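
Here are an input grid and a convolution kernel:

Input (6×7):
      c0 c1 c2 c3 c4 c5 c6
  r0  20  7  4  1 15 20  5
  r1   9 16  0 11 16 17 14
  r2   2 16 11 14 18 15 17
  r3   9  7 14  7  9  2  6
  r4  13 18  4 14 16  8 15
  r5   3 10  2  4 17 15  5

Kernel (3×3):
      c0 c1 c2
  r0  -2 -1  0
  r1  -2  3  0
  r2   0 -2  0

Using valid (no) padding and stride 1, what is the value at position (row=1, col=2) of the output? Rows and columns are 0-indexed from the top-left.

-5

The receptive field on the input at this output position is [0 11 16 / 11 14 18 / 14 7 9]. Elementwise product with the kernel and sum: 0·-2 + 11·-1 + 11·-2 + 14·3 + 7·-2.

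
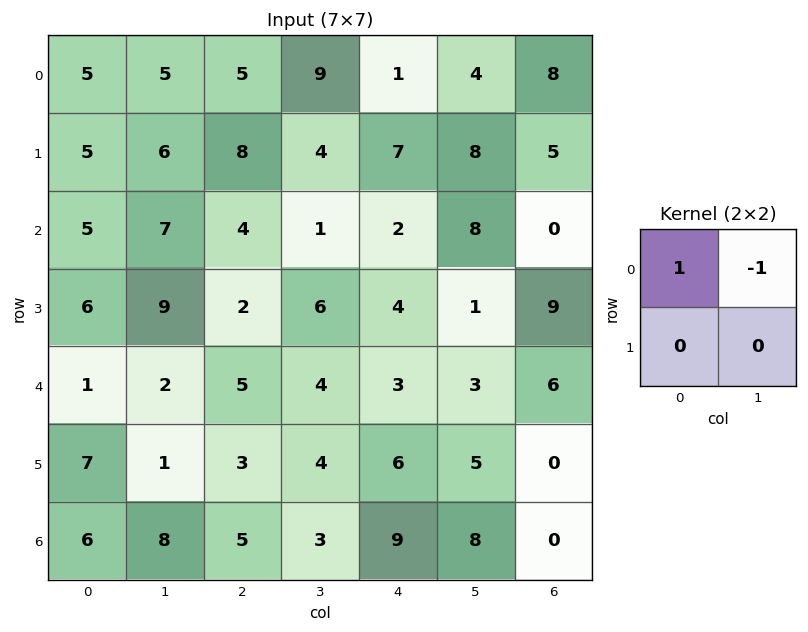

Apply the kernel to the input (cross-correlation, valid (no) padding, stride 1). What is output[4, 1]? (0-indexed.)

The receptive field on the input at this output position is [2 5 / 1 3]. Elementwise product with the kernel and sum: 2·1 + 5·-1.

-3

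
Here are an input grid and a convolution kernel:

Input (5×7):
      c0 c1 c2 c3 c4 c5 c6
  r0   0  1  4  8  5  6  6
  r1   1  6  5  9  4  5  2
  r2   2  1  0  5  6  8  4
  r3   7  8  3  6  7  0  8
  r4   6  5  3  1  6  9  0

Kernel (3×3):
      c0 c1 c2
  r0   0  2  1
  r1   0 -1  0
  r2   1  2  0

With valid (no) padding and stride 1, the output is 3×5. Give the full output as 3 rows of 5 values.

4 12 22 29 35
39 33 32 27 11
10 13 15 26 44

Output[0,0]: The receptive field on the input at this output position is [0 1 4 / 1 6 5 / 2 1 0]. Elementwise product with the kernel and sum: 1·2 + 4·1 + 6·-1 + 2·1 + 1·2.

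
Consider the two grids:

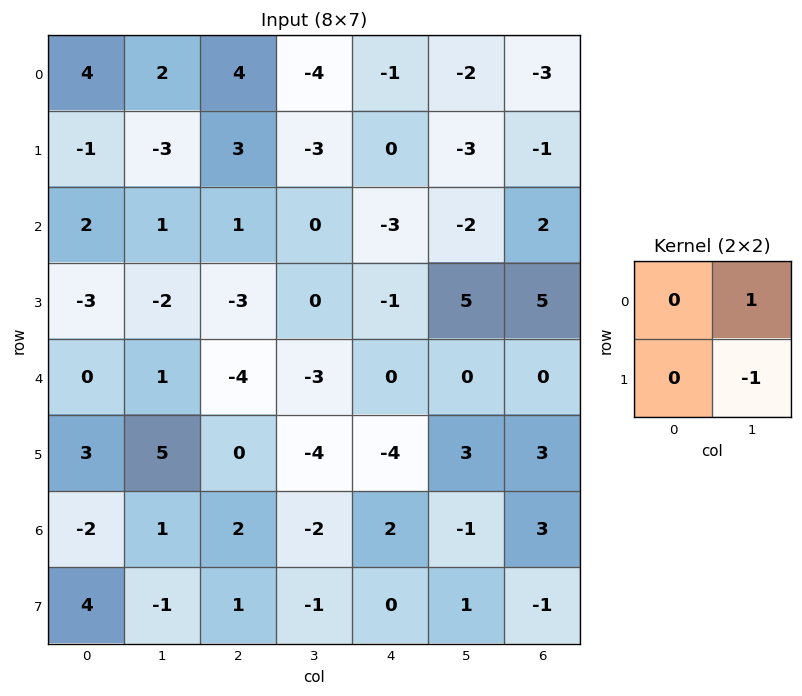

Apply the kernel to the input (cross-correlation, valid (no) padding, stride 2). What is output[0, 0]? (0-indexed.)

5

The receptive field on the input at this output position is [4 2 / -1 -3]. Elementwise product with the kernel and sum: 2·1 + -3·-1.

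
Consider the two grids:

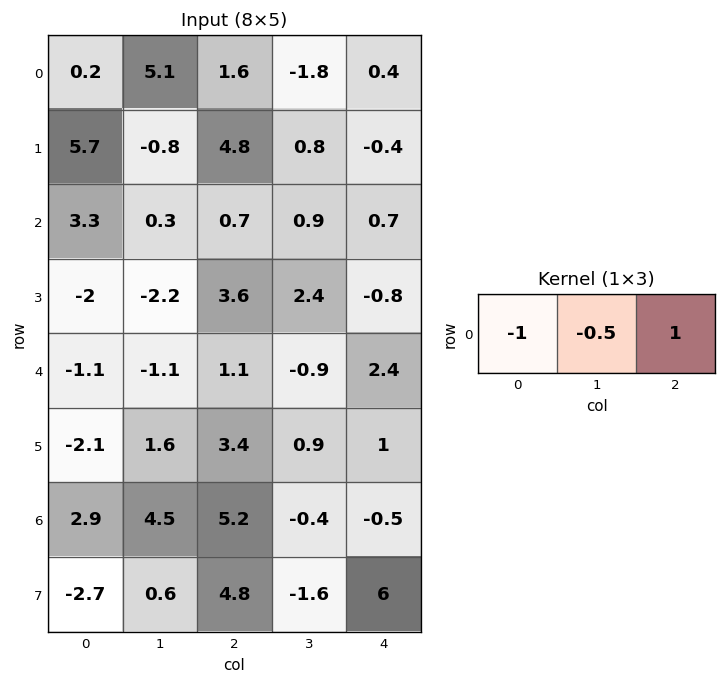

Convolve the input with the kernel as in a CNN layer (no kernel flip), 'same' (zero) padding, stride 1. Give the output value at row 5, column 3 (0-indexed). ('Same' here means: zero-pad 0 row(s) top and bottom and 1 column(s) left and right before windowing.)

The receptive field on the zero-padded input at this output position is [3.4 0.9 1]. Elementwise product with the kernel and sum: 3.4·-1 + 0.9·-0.5 + 1·1.

-2.85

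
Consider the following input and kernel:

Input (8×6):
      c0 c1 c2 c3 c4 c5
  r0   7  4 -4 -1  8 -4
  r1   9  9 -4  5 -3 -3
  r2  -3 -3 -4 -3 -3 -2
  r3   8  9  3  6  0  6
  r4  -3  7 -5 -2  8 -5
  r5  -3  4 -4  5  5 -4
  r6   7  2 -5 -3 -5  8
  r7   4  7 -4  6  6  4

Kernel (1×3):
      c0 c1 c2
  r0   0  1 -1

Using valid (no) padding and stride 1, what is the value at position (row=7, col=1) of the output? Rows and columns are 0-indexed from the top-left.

-10

The receptive field on the input at this output position is [7 -4 6]. Elementwise product with the kernel and sum: -4·1 + 6·-1.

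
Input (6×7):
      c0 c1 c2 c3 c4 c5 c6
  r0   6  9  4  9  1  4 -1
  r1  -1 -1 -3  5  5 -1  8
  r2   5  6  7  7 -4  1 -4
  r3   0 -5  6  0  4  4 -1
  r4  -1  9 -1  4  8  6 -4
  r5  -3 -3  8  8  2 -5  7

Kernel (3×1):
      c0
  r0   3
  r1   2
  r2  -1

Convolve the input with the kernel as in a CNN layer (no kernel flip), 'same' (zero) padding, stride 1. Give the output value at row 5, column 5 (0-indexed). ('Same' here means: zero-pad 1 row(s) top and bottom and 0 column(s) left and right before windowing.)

The receptive field on the zero-padded input at this output position is [6 / -5 / 0]. Elementwise product with the kernel and sum: 6·3 + -5·2 + 0·-1.

8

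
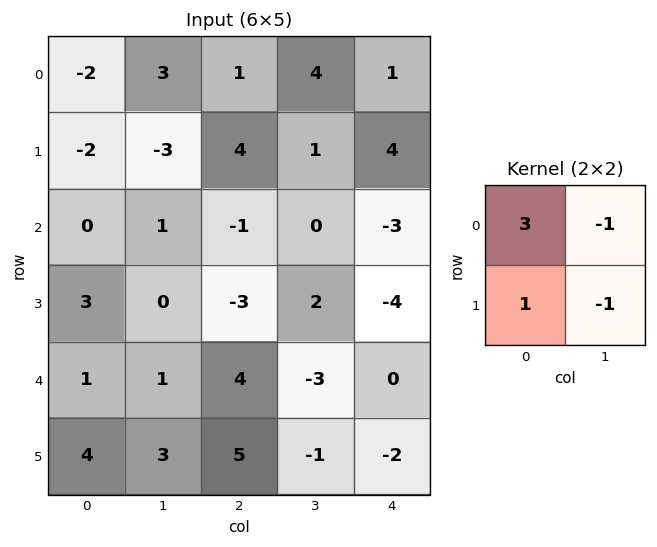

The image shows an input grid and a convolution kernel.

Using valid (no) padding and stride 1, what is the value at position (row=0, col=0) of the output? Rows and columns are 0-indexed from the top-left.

-8

The receptive field on the input at this output position is [-2 3 / -2 -3]. Elementwise product with the kernel and sum: -2·3 + 3·-1 + -2·1 + -3·-1.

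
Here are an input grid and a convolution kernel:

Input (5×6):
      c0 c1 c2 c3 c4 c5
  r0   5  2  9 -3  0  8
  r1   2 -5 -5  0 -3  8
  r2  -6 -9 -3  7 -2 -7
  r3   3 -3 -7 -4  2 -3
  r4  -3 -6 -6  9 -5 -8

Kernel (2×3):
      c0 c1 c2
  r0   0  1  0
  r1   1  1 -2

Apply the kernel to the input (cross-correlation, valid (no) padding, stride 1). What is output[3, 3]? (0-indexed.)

The receptive field on the input at this output position is [-4 2 -3 / 9 -5 -8]. Elementwise product with the kernel and sum: 2·1 + 9·1 + -5·1 + -8·-2.

22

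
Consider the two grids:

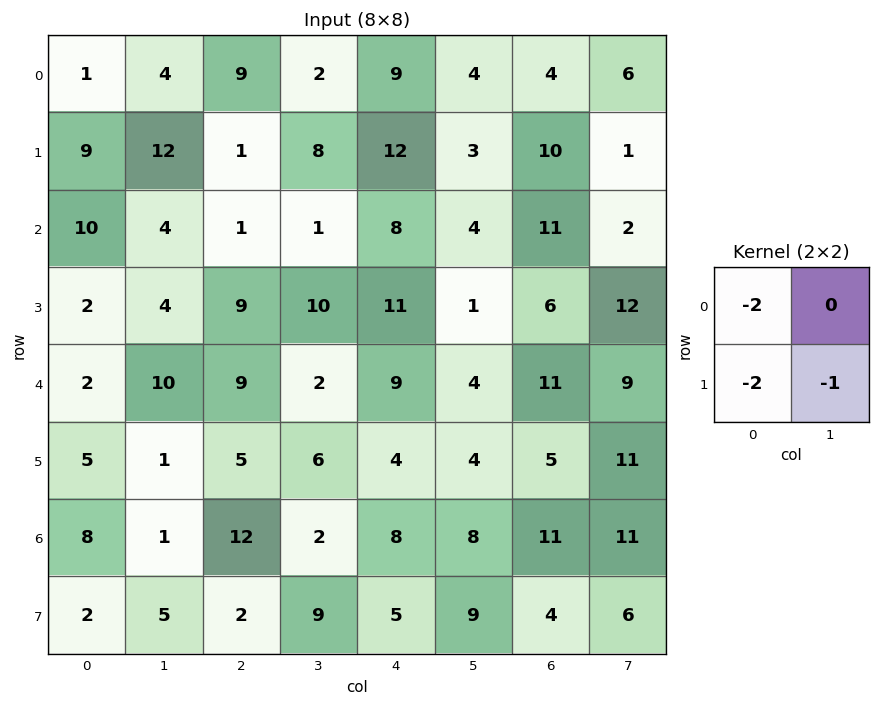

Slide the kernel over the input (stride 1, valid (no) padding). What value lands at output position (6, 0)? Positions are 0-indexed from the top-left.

The receptive field on the input at this output position is [8 1 / 2 5]. Elementwise product with the kernel and sum: 8·-2 + 2·-2 + 5·-1.

-25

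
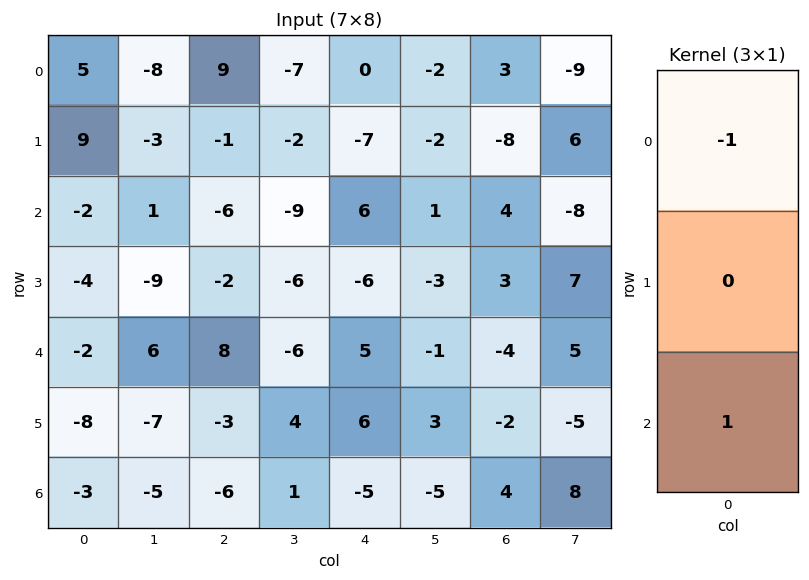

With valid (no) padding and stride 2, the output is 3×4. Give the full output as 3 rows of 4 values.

-7 -15 6 1
0 14 -1 -8
-1 -14 -10 8

Output[0,0]: The receptive field on the input at this output position is [5 / 9 / -2]. Elementwise product with the kernel and sum: 5·-1 + -2·1.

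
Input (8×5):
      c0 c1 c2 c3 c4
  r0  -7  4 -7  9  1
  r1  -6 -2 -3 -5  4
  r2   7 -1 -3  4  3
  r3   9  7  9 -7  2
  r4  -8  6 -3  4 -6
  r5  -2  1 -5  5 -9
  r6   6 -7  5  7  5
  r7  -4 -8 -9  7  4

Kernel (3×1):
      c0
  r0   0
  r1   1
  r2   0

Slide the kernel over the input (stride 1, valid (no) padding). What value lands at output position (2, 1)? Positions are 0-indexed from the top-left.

7

The receptive field on the input at this output position is [-1 / 7 / 6]. Elementwise product with the kernel and sum: 7·1.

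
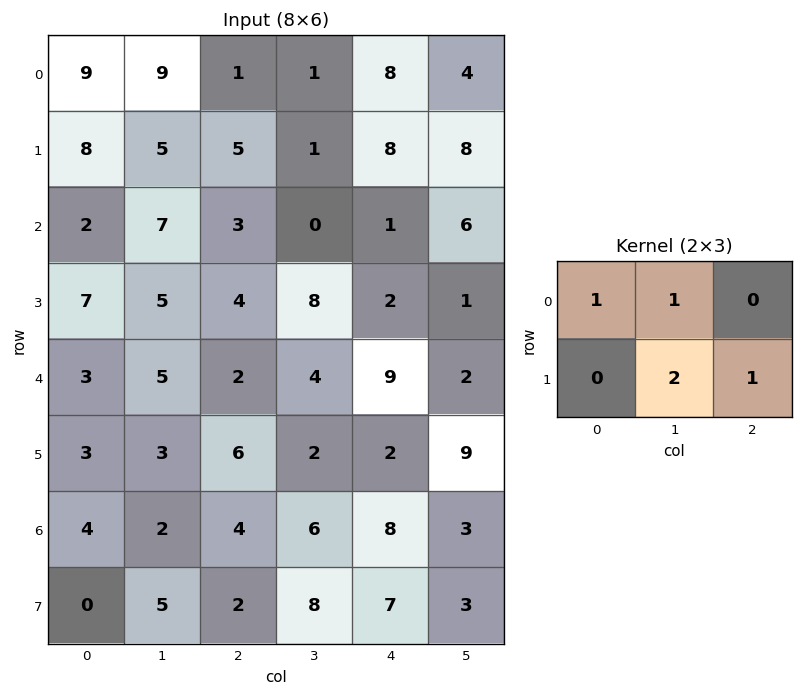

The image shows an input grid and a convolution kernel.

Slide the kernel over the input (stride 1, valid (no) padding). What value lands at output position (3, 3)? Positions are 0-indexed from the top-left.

The receptive field on the input at this output position is [8 2 1 / 4 9 2]. Elementwise product with the kernel and sum: 8·1 + 2·1 + 9·2 + 2·1.

30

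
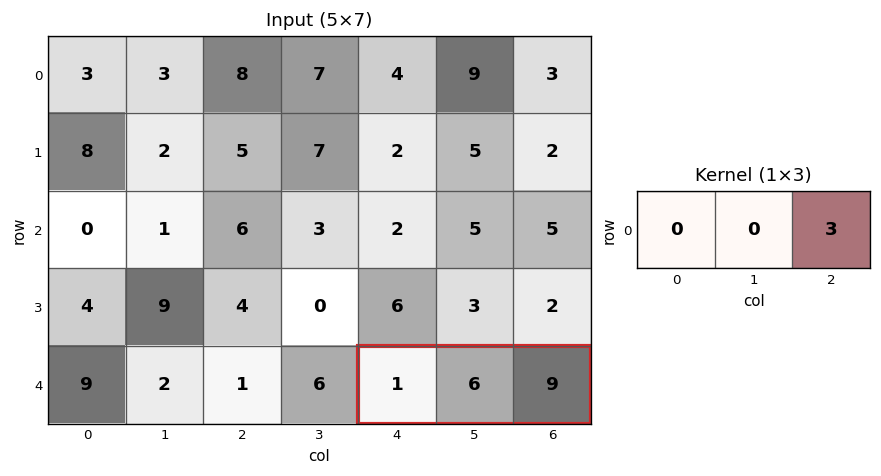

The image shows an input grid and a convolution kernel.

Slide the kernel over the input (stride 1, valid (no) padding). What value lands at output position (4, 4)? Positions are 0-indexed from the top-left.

The receptive field on the input at this output position is [1 6 9]. Elementwise product with the kernel and sum: 9·3.

27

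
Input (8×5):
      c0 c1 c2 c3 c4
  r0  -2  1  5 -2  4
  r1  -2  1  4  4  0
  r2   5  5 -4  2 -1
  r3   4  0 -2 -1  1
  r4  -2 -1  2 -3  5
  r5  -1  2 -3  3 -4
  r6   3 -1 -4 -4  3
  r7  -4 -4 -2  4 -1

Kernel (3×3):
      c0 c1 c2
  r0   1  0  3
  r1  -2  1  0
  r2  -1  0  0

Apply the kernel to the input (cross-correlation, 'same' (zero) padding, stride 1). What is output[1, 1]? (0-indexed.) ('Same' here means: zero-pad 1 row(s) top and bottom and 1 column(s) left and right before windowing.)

The receptive field on the zero-padded input at this output position is [-2 1 5 / -2 1 4 / 5 5 -4]. Elementwise product with the kernel and sum: -2·1 + 5·3 + -2·-2 + 1·1 + 5·-1.

13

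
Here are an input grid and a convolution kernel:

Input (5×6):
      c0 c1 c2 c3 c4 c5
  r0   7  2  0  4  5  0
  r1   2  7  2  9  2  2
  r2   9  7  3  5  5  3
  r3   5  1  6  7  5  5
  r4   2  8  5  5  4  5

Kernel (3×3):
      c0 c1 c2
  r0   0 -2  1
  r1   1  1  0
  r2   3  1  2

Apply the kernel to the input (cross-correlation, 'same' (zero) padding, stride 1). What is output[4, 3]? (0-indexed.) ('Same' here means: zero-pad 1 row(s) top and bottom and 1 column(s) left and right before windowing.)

The receptive field on the zero-padded input at this output position is [6 7 5 / 5 5 4 / 0 0 0]. Elementwise product with the kernel and sum: 7·-2 + 5·1 + 5·1 + 5·1 + 0·3 + 0·1 + 0·2.

1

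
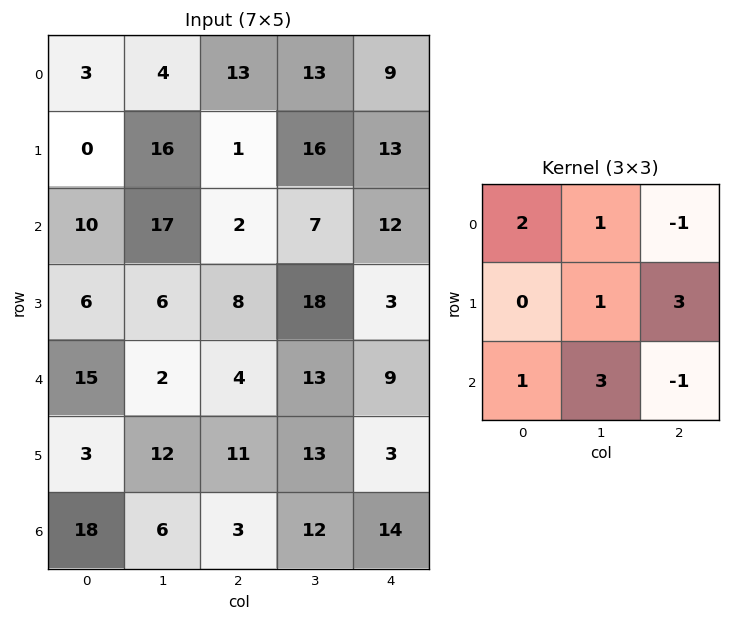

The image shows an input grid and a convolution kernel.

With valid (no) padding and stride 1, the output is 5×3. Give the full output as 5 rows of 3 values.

Output[0,0]: The receptive field on the input at this output position is [3 4 13 / 0 16 1 / 10 17 2]. Elementwise product with the kernel and sum: 3·2 + 4·1 + 13·-1 + 16·1 + 1·3 + 10·1 + 17·3 + 2·-1.
Output[0,1]: The receptive field on the input at this output position is [4 13 13 / 16 1 16 / 17 2 7]. Elementwise product with the kernel and sum: 4·2 + 13·1 + 13·-1 + 1·1 + 16·3 + 17·1 + 2·3 + 7·-1.

75 73 96
54 52 107
82 92 60
52 77 118
106 48 59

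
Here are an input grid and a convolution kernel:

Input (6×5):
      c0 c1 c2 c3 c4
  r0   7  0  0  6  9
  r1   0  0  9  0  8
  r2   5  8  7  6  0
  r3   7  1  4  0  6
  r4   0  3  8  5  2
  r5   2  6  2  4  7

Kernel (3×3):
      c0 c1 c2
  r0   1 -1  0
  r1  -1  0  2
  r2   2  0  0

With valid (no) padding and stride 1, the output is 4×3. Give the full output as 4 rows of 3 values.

35 16 15
23 -3 10
-2 6 25
26 16 4

Output[0,0]: The receptive field on the input at this output position is [7 0 0 / 0 0 9 / 5 8 7]. Elementwise product with the kernel and sum: 7·1 + 0·-1 + 0·-1 + 9·2 + 5·2.
Output[0,1]: The receptive field on the input at this output position is [0 0 6 / 0 9 0 / 8 7 6]. Elementwise product with the kernel and sum: 0·1 + 0·-1 + 0·-1 + 0·2 + 8·2.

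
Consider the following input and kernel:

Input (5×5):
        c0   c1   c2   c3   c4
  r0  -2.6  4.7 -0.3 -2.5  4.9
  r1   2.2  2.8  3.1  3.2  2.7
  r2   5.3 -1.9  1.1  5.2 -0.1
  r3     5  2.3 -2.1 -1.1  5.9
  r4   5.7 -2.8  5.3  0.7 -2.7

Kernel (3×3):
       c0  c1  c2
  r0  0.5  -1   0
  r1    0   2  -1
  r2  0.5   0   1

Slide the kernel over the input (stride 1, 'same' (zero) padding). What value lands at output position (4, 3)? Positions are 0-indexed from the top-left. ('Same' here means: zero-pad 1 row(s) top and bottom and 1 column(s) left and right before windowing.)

4.15

The receptive field on the zero-padded input at this output position is [-2.1 -1.1 5.9 / 5.3 0.7 -2.7 / 0 0 0]. Elementwise product with the kernel and sum: -2.1·0.5 + -1.1·-1 + 0.7·2 + -2.7·-1 + 0·0.5 + 0·1.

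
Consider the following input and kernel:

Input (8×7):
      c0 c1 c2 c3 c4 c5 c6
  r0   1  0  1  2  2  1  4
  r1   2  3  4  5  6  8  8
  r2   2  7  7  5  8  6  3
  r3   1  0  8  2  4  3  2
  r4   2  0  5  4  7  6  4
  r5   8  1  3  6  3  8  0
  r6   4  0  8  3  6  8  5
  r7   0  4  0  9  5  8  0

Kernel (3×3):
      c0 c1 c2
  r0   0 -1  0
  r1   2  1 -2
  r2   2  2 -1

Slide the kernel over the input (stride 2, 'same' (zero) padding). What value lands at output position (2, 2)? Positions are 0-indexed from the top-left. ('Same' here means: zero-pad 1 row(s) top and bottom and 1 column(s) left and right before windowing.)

9

The receptive field on the zero-padded input at this output position is [2 4 3 / 4 7 6 / 6 3 8]. Elementwise product with the kernel and sum: 4·-1 + 4·2 + 7·1 + 6·-2 + 6·2 + 3·2 + 8·-1.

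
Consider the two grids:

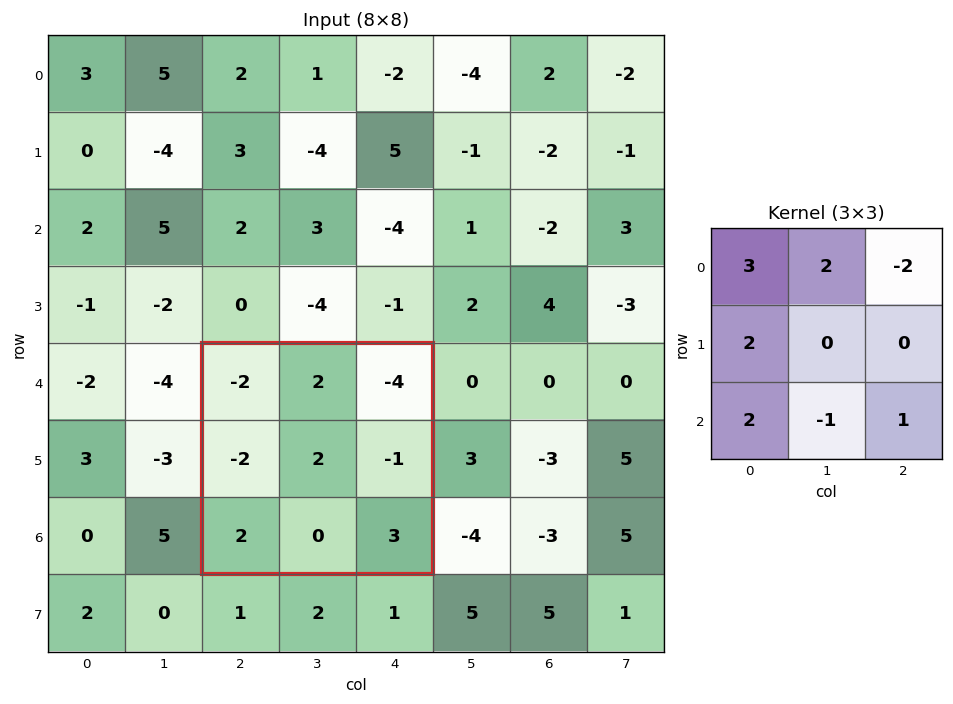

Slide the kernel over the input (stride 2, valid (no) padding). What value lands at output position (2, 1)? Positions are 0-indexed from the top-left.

9

The receptive field on the input at this output position is [-2 2 -4 / -2 2 -1 / 2 0 3]. Elementwise product with the kernel and sum: -2·3 + 2·2 + -4·-2 + -2·2 + 2·2 + 0·-1 + 3·1.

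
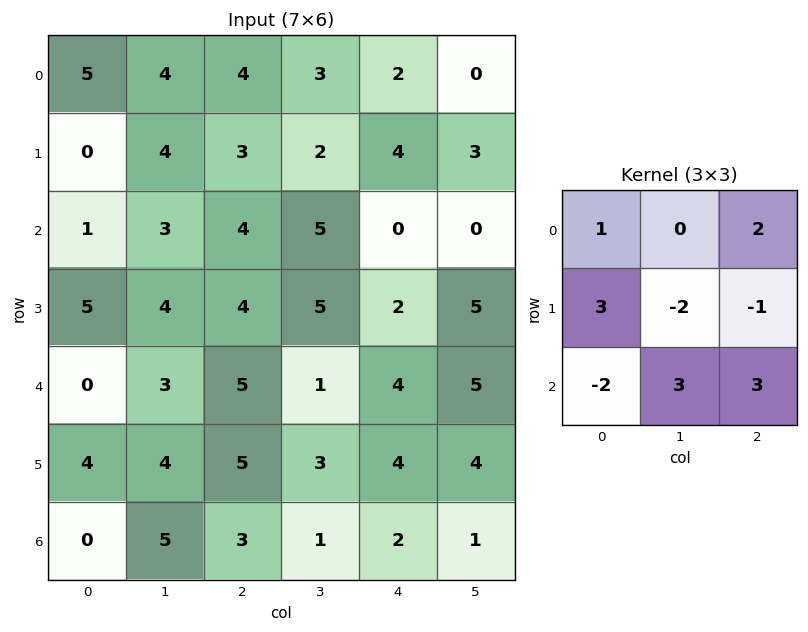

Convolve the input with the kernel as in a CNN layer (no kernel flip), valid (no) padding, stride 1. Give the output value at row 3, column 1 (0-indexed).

28

The receptive field on the input at this output position is [4 4 5 / 3 5 1 / 4 5 3]. Elementwise product with the kernel and sum: 4·1 + 5·2 + 3·3 + 5·-2 + 1·-1 + 4·-2 + 5·3 + 3·3.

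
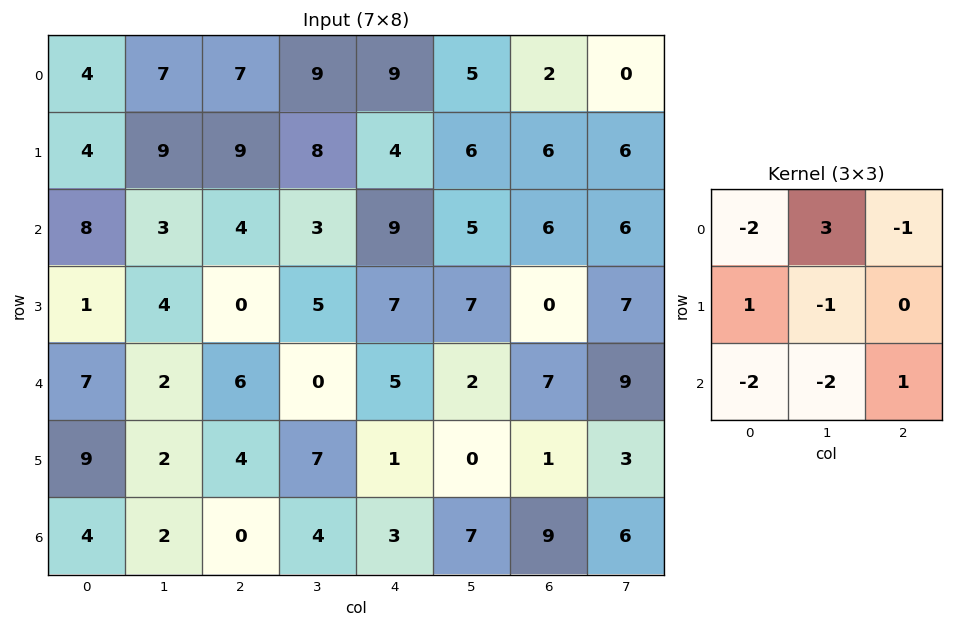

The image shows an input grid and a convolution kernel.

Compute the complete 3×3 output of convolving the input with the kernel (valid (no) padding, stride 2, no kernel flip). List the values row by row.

-17 0 -29
-26 -20 -16
-19 -25 -21

Output[0,0]: The receptive field on the input at this output position is [4 7 7 / 4 9 9 / 8 3 4]. Elementwise product with the kernel and sum: 4·-2 + 7·3 + 7·-1 + 4·1 + 9·-1 + 8·-2 + 3·-2 + 4·1.
Output[0,1]: The receptive field on the input at this output position is [7 9 9 / 9 8 4 / 4 3 9]. Elementwise product with the kernel and sum: 7·-2 + 9·3 + 9·-1 + 9·1 + 8·-1 + 4·-2 + 3·-2 + 9·1.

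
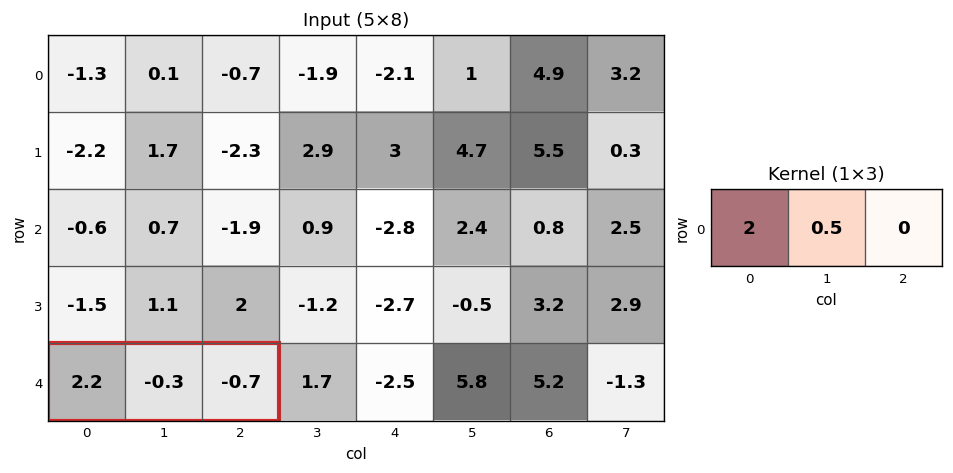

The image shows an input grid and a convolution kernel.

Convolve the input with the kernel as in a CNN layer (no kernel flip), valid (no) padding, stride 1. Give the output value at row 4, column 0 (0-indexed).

The receptive field on the input at this output position is [2.2 -0.3 -0.7]. Elementwise product with the kernel and sum: 2.2·2 + -0.3·0.5.

4.25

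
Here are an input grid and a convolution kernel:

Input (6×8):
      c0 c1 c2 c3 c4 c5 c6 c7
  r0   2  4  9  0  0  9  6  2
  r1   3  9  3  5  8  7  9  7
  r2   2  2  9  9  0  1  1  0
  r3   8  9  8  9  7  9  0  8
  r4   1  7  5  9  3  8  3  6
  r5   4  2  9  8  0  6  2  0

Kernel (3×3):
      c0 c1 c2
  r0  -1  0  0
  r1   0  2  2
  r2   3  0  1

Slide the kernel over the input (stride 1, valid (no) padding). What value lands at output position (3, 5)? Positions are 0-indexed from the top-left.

The receptive field on the input at this output position is [9 0 8 / 8 3 6 / 6 2 0]. Elementwise product with the kernel and sum: 9·-1 + 3·2 + 6·2 + 6·3 + 0·1.

27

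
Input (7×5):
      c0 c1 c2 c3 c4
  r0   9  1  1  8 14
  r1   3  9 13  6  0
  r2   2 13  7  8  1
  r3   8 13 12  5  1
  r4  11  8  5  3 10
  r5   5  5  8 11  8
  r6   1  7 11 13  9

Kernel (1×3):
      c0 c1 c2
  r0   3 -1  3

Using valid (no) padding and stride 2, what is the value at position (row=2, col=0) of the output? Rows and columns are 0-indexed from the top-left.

40

The receptive field on the input at this output position is [11 8 5]. Elementwise product with the kernel and sum: 11·3 + 8·-1 + 5·3.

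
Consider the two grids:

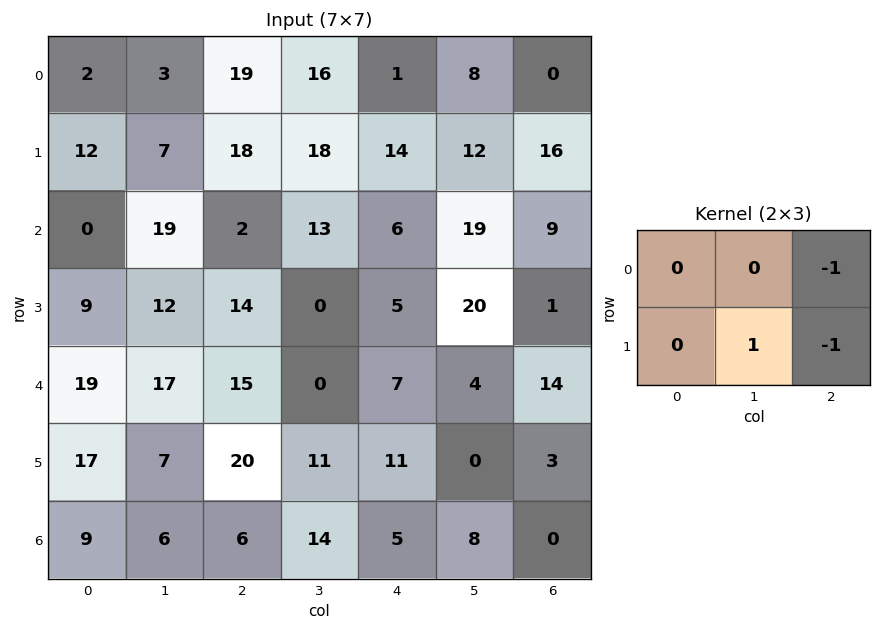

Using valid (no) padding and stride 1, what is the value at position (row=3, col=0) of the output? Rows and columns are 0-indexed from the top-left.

-12

The receptive field on the input at this output position is [9 12 14 / 19 17 15]. Elementwise product with the kernel and sum: 14·-1 + 17·1 + 15·-1.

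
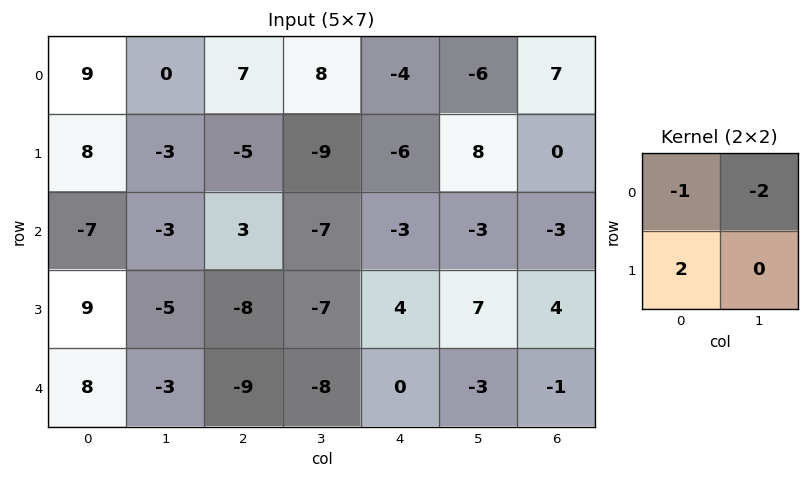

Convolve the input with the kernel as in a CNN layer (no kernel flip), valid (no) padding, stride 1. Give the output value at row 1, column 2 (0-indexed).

The receptive field on the input at this output position is [-5 -9 / 3 -7]. Elementwise product with the kernel and sum: -5·-1 + -9·-2 + 3·2.

29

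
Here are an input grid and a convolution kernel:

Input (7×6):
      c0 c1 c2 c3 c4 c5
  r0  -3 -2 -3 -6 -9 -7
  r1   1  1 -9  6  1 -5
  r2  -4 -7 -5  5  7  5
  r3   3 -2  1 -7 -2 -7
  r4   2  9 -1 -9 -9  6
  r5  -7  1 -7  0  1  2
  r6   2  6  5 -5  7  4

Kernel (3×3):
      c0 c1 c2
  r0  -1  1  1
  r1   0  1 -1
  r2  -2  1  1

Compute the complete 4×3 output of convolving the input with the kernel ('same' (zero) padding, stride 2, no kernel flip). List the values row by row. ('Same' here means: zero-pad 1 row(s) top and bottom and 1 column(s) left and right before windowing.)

1 -2 -18
6 -16 -3
-12 -5 -14
-10 2 6

Output[0,0]: The receptive field on the zero-padded input at this output position is [0 0 0 / 0 -3 -2 / 0 1 1]. Elementwise product with the kernel and sum: 0·-1 + 0·1 + 0·1 + -3·1 + -2·-1 + 0·-2 + 1·1 + 1·1.
Output[0,1]: The receptive field on the zero-padded input at this output position is [0 0 0 / -2 -3 -6 / 1 -9 6]. Elementwise product with the kernel and sum: 0·-1 + 0·1 + 0·1 + -3·1 + -6·-1 + 1·-2 + -9·1 + 6·1.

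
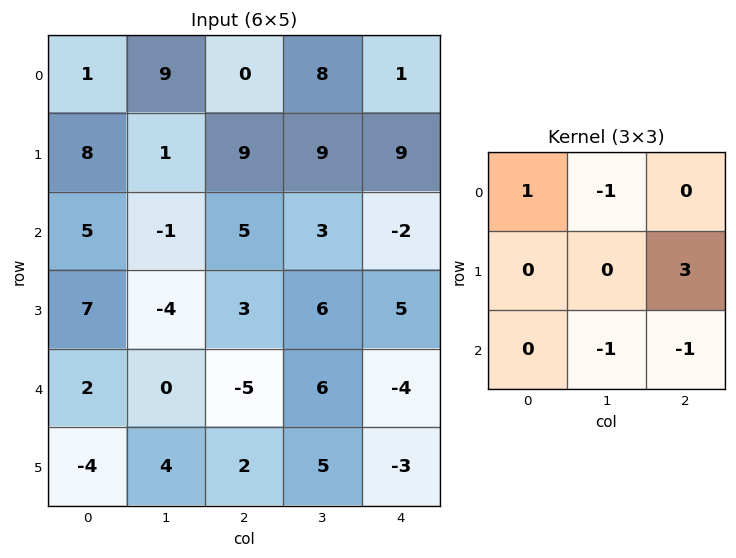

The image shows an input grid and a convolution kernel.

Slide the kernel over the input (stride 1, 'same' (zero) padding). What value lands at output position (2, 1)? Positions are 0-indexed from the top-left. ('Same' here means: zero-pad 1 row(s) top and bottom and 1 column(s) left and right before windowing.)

23

The receptive field on the zero-padded input at this output position is [8 1 9 / 5 -1 5 / 7 -4 3]. Elementwise product with the kernel and sum: 8·1 + 1·-1 + 5·3 + -4·-1 + 3·-1.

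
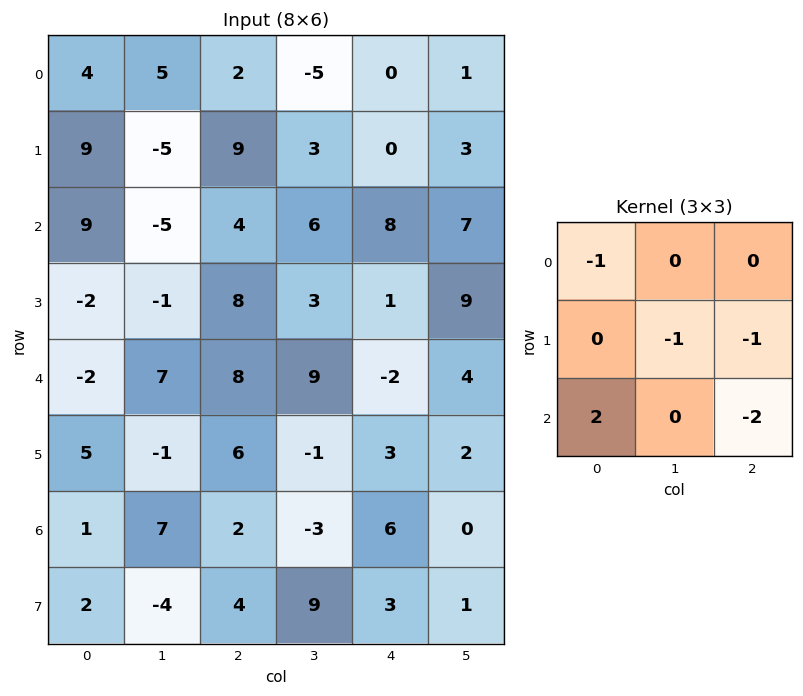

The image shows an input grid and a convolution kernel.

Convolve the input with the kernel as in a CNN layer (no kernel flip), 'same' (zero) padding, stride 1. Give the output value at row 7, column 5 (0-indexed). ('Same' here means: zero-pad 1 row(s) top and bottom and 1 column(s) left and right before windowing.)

The receptive field on the zero-padded input at this output position is [6 0 0 / 3 1 0 / 0 0 0]. Elementwise product with the kernel and sum: 6·-1 + 1·-1 + 0·-1 + 0·2 + 0·-2.

-7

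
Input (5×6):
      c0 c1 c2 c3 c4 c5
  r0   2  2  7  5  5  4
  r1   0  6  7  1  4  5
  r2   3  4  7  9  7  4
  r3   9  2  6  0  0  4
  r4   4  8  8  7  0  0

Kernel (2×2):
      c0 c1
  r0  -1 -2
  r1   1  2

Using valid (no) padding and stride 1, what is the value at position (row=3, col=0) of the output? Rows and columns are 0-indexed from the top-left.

The receptive field on the input at this output position is [9 2 / 4 8]. Elementwise product with the kernel and sum: 9·-1 + 2·-2 + 4·1 + 8·2.

7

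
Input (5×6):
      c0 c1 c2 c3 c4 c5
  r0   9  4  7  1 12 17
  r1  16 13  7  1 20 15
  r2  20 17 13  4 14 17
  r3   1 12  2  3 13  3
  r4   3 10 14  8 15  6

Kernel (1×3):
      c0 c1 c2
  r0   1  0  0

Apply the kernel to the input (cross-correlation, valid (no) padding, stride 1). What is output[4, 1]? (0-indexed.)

The receptive field on the input at this output position is [10 14 8]. Elementwise product with the kernel and sum: 10·1.

10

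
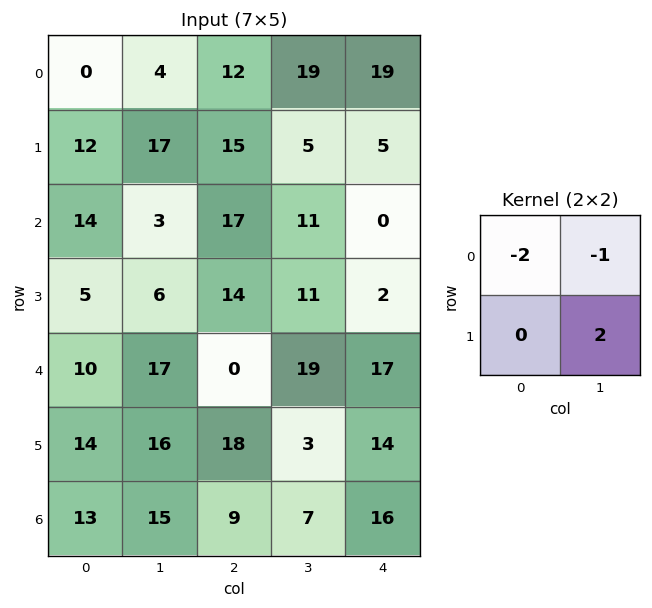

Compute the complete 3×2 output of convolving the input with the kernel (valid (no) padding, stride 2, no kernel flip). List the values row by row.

Output[0,0]: The receptive field on the input at this output position is [0 4 / 12 17]. Elementwise product with the kernel and sum: 0·-2 + 4·-1 + 17·2.
Output[0,1]: The receptive field on the input at this output position is [12 19 / 15 5]. Elementwise product with the kernel and sum: 12·-2 + 19·-1 + 5·2.

30 -33
-19 -23
-5 -13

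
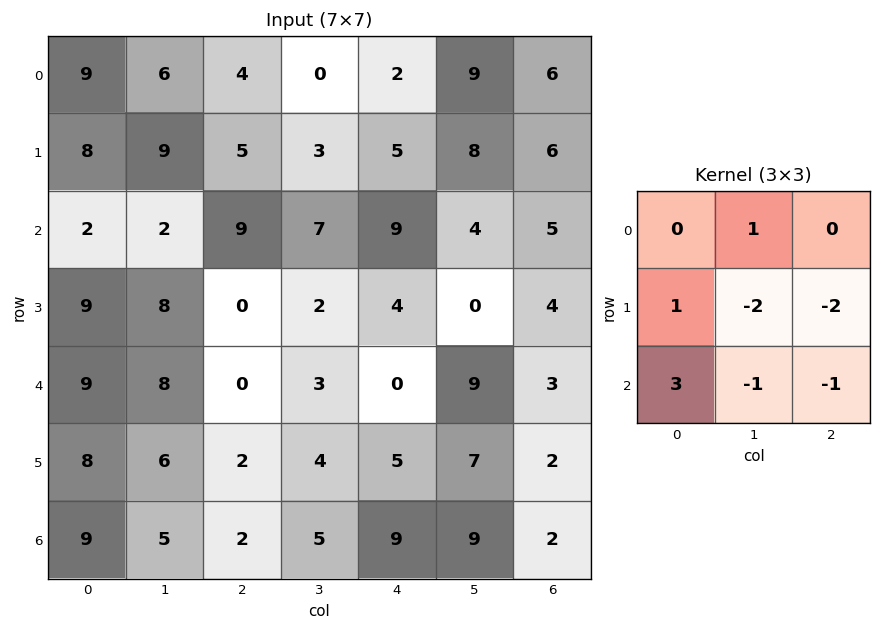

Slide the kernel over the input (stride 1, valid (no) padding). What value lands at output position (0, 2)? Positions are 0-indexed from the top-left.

The receptive field on the input at this output position is [4 0 2 / 5 3 5 / 9 7 9]. Elementwise product with the kernel and sum: 0·1 + 5·1 + 3·-2 + 5·-2 + 9·3 + 7·-1 + 9·-1.

0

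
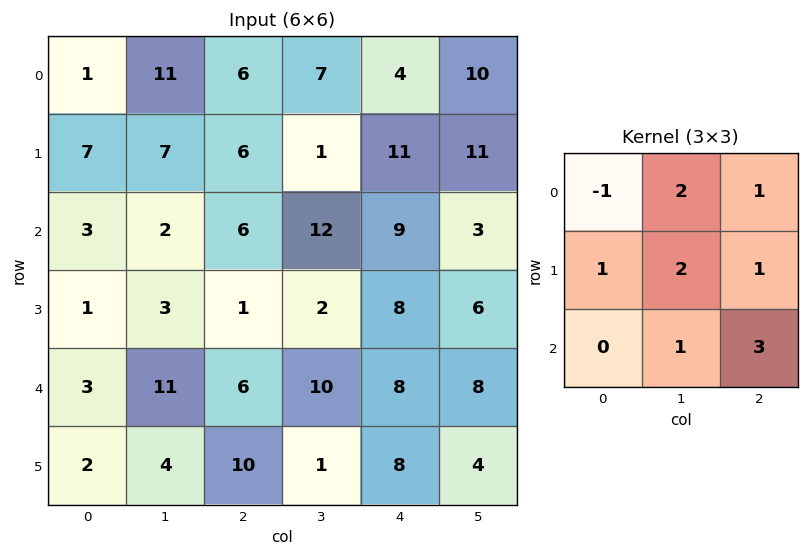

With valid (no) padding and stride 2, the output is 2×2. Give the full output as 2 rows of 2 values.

Output[0,0]: The receptive field on the input at this output position is [1 11 6 / 7 7 6 / 3 2 6]. Elementwise product with the kernel and sum: 1·-1 + 11·2 + 6·1 + 7·1 + 7·2 + 6·1 + 2·1 + 6·3.

74 70
44 74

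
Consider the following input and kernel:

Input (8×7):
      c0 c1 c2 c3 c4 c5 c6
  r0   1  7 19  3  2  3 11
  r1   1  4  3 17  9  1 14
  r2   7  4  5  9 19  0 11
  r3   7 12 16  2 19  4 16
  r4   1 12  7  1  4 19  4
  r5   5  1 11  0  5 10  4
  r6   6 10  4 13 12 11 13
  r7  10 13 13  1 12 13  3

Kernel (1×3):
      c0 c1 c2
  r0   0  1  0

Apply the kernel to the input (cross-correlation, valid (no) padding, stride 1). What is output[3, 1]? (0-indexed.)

16

The receptive field on the input at this output position is [12 16 2]. Elementwise product with the kernel and sum: 16·1.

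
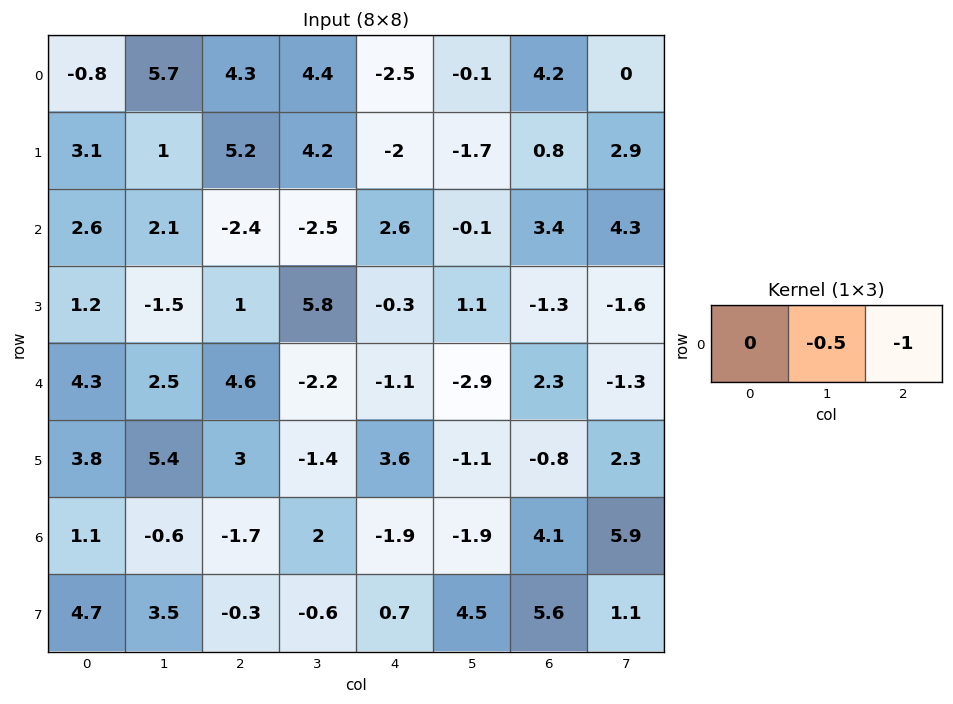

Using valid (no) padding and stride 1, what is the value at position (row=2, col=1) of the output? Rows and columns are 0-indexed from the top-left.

The receptive field on the input at this output position is [2.1 -2.4 -2.5]. Elementwise product with the kernel and sum: -2.4·-0.5 + -2.5·-1.

3.7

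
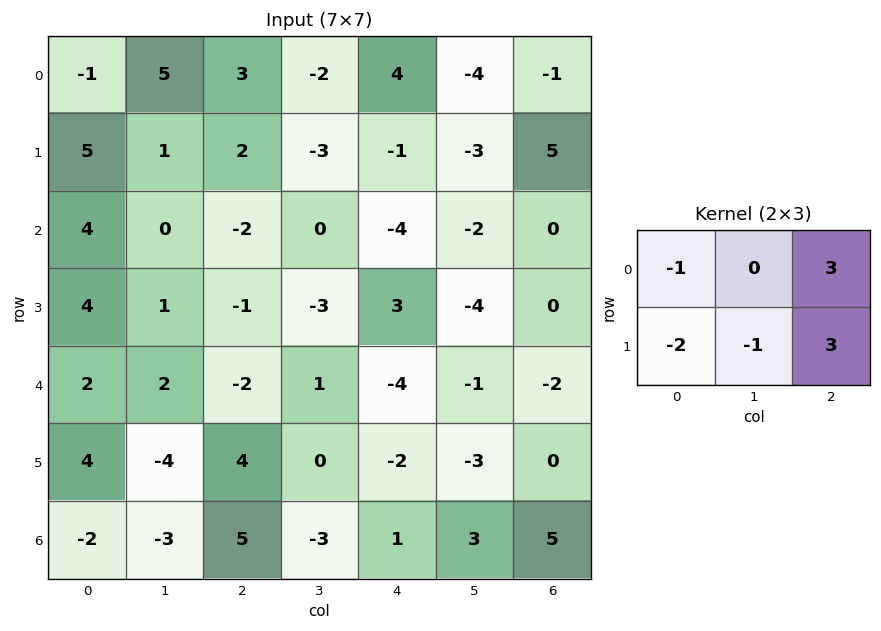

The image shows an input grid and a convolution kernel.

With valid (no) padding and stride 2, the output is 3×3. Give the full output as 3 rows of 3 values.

Output[0,0]: The receptive field on the input at this output position is [-1 5 3 / 5 1 2]. Elementwise product with the kernel and sum: -1·-1 + 3·3 + 5·-2 + 1·-1 + 2·3.
Output[0,1]: The receptive field on the input at this output position is [3 -2 4 / 2 -3 -1]. Elementwise product with the kernel and sum: 3·-1 + 4·3 + 2·-2 + -3·-1 + -1·3.

5 5 13
-22 4 2
0 -24 5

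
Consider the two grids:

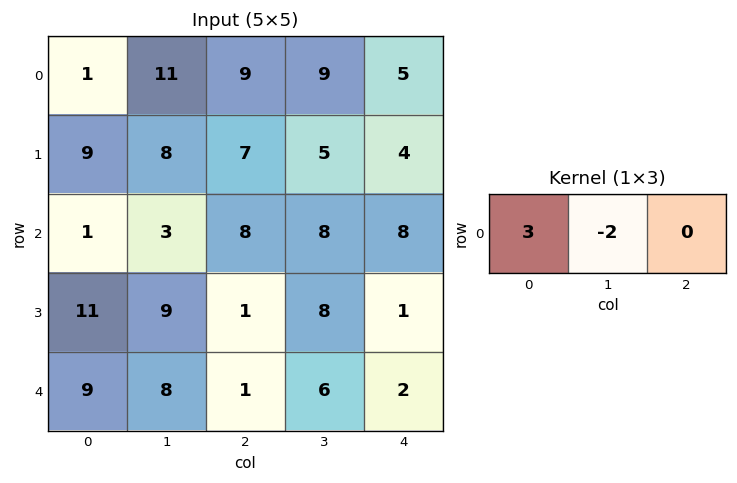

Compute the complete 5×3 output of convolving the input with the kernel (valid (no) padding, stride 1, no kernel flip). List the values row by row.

Output[0,0]: The receptive field on the input at this output position is [1 11 9]. Elementwise product with the kernel and sum: 1·3 + 11·-2.

-19 15 9
11 10 11
-3 -7 8
15 25 -13
11 22 -9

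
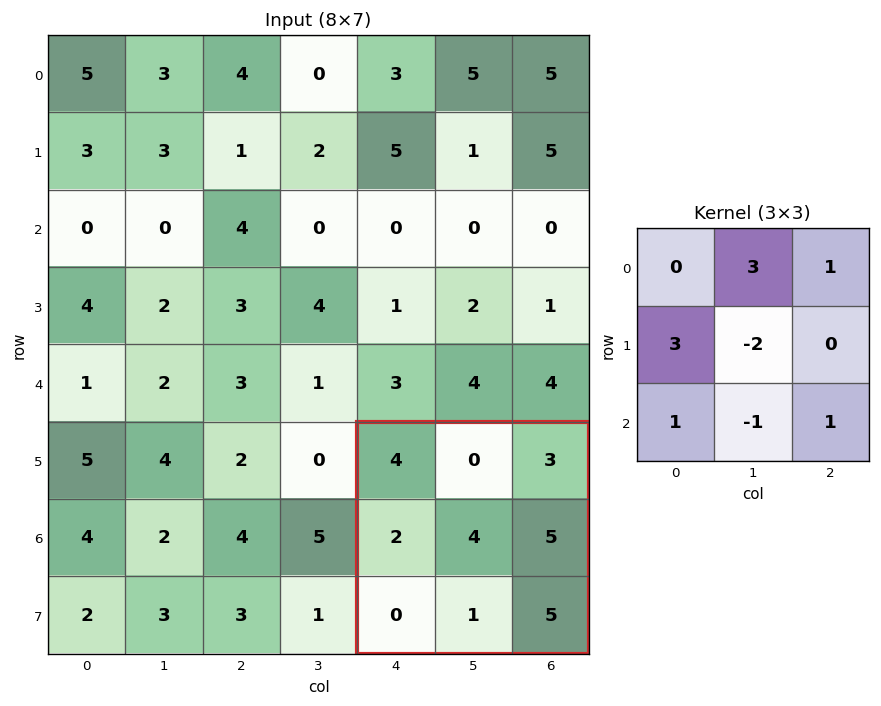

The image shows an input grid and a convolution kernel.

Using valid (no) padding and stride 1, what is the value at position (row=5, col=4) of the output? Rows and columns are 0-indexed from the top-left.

5

The receptive field on the input at this output position is [4 0 3 / 2 4 5 / 0 1 5]. Elementwise product with the kernel and sum: 0·3 + 3·1 + 2·3 + 4·-2 + 0·1 + 1·-1 + 5·1.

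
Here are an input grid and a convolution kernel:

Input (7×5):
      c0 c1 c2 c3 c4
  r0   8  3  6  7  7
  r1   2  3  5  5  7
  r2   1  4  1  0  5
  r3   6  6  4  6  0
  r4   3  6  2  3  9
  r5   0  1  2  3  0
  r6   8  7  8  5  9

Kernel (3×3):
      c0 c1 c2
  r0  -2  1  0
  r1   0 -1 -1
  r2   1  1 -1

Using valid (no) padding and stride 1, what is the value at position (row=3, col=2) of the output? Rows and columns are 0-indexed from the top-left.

The receptive field on the input at this output position is [4 6 0 / 2 3 9 / 2 3 0]. Elementwise product with the kernel and sum: 4·-2 + 6·1 + 3·-1 + 9·-1 + 2·1 + 3·1 + 0·-1.

-9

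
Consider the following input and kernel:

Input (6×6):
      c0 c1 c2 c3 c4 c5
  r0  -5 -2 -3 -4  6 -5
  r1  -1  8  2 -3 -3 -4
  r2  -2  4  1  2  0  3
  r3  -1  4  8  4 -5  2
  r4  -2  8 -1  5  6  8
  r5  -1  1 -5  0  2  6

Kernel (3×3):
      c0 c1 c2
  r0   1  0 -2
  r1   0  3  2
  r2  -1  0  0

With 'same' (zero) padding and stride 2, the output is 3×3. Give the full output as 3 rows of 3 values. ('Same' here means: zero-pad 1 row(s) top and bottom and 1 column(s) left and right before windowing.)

Output[0,0]: The receptive field on the zero-padded input at this output position is [0 0 0 / 0 -5 -2 / 0 -1 8]. Elementwise product with the kernel and sum: 0·1 + 0·-2 + -5·3 + -2·2 + 0·-1.
Output[0,1]: The receptive field on the zero-padded input at this output position is [0 0 0 / -2 -3 -4 / 8 2 -3]. Elementwise product with the kernel and sum: 0·1 + 0·-2 + -3·3 + -4·2 + 8·-1.

-19 -25 11
-14 17 7
2 2 34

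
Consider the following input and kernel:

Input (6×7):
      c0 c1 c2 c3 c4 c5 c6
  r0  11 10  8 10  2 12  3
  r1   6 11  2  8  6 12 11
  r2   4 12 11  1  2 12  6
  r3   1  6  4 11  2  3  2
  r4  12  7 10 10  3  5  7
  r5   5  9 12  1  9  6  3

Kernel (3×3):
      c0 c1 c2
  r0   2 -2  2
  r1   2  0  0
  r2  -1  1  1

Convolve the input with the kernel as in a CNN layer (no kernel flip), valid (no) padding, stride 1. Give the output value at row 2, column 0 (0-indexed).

13

The receptive field on the input at this output position is [4 12 11 / 1 6 4 / 12 7 10]. Elementwise product with the kernel and sum: 4·2 + 12·-2 + 11·2 + 1·2 + 12·-1 + 7·1 + 10·1.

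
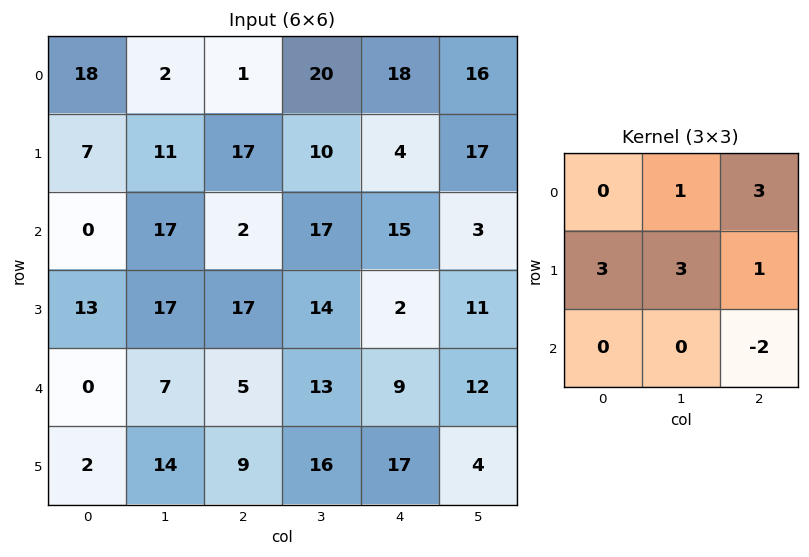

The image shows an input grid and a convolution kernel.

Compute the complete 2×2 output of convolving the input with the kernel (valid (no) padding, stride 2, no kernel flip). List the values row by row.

72 129
120 139

Output[0,0]: The receptive field on the input at this output position is [18 2 1 / 7 11 17 / 0 17 2]. Elementwise product with the kernel and sum: 2·1 + 1·3 + 7·3 + 11·3 + 17·1 + 2·-2.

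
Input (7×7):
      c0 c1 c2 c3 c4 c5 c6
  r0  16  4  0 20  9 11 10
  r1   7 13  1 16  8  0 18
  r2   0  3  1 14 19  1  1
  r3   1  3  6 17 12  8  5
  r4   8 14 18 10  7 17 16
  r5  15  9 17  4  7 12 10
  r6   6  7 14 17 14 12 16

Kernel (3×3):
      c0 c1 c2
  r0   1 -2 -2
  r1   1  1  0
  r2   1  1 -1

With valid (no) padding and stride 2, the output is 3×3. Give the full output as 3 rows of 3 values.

Output[0,0]: The receptive field on the input at this output position is [16 4 0 / 7 13 1 / 0 3 1]. Elementwise product with the kernel and sum: 16·1 + 4·-2 + 0·-2 + 7·1 + 13·1 + 0·1 + 3·1 + 1·-1.

30 -45 -6
0 -21 43
-33 22 -30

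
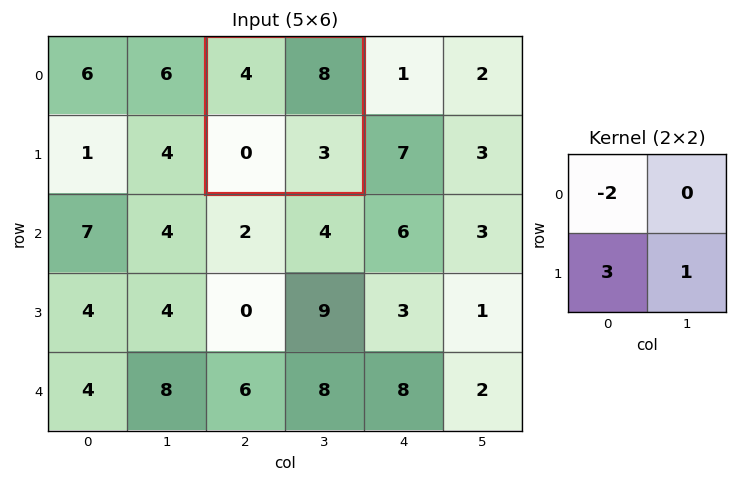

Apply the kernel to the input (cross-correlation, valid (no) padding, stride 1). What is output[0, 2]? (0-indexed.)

-5

The receptive field on the input at this output position is [4 8 / 0 3]. Elementwise product with the kernel and sum: 4·-2 + 0·3 + 3·1.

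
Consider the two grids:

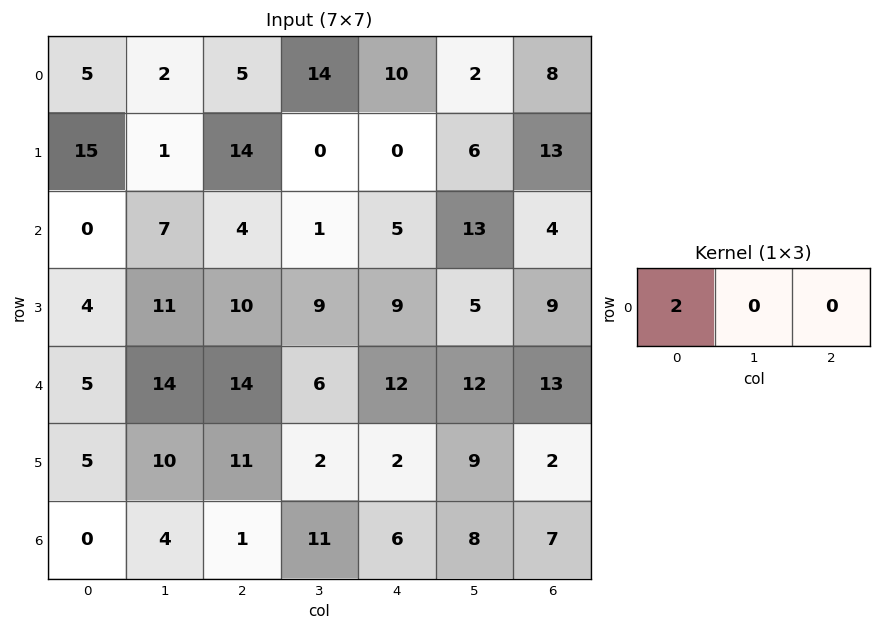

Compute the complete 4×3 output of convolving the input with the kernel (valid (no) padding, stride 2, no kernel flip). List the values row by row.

Output[0,0]: The receptive field on the input at this output position is [5 2 5]. Elementwise product with the kernel and sum: 5·2.

10 10 20
0 8 10
10 28 24
0 2 12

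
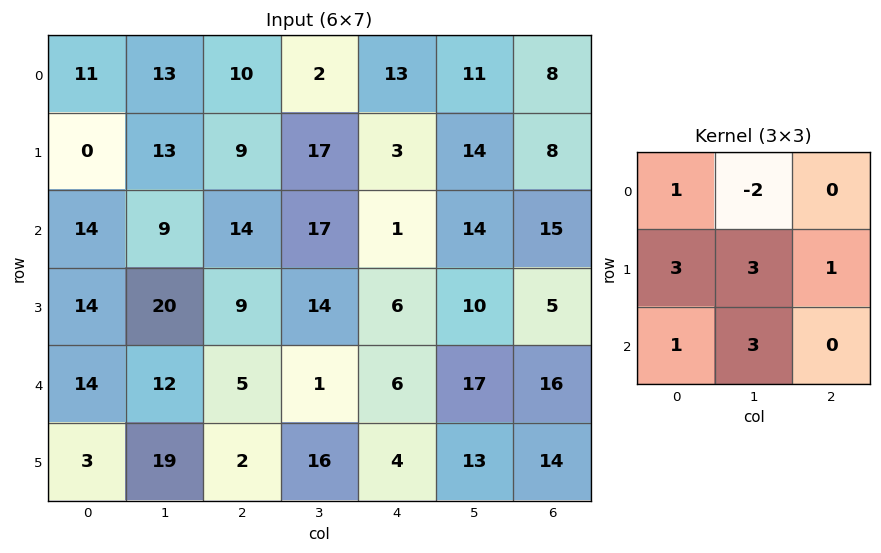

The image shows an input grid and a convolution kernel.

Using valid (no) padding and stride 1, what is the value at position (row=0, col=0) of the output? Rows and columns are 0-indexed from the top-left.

The receptive field on the input at this output position is [11 13 10 / 0 13 9 / 14 9 14]. Elementwise product with the kernel and sum: 11·1 + 13·-2 + 0·3 + 13·3 + 9·1 + 14·1 + 9·3.

74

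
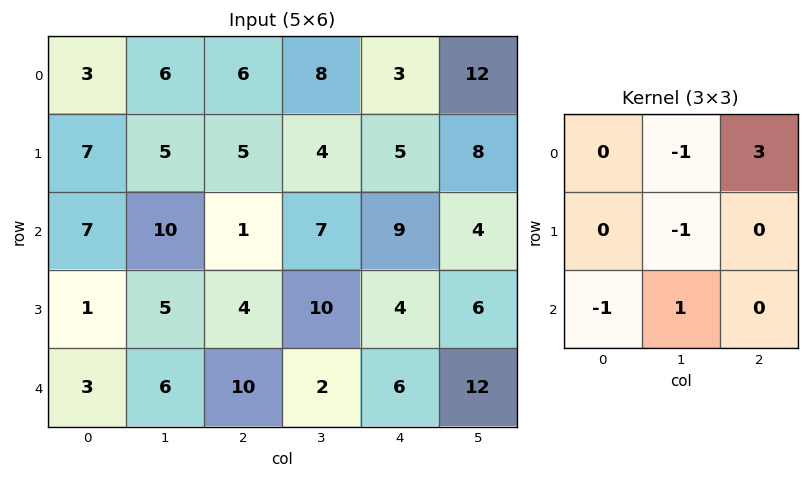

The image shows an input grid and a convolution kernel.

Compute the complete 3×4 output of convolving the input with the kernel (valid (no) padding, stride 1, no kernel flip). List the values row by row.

Output[0,0]: The receptive field on the input at this output position is [3 6 6 / 7 5 5 / 7 10 1]. Elementwise product with the kernel and sum: 6·-1 + 6·3 + 5·-1 + 7·-1 + 10·1.

10 4 3 30
4 5 10 4
-9 20 2 3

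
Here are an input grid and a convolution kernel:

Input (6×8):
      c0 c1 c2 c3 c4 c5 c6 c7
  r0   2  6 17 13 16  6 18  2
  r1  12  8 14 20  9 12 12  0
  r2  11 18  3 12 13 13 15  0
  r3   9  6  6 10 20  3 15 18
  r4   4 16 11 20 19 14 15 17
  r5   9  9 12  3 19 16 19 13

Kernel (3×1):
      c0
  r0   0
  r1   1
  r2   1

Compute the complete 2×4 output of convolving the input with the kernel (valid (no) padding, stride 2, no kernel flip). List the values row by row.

23 17 22 27
13 17 39 30

Output[0,0]: The receptive field on the input at this output position is [2 / 12 / 11]. Elementwise product with the kernel and sum: 12·1 + 11·1.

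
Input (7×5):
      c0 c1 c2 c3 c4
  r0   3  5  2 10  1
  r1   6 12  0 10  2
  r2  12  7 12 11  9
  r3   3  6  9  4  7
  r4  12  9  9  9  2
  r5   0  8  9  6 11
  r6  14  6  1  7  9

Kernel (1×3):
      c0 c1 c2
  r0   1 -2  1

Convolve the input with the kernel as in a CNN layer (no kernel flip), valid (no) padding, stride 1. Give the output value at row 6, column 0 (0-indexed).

3

The receptive field on the input at this output position is [14 6 1]. Elementwise product with the kernel and sum: 14·1 + 6·-2 + 1·1.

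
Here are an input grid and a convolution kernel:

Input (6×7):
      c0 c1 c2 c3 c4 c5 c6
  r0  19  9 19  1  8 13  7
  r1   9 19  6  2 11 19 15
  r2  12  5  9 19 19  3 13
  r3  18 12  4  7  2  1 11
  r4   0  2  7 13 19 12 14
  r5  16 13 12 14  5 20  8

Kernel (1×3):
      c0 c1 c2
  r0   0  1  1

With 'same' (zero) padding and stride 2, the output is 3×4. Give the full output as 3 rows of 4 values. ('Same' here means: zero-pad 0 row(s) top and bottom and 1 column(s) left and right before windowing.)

Output[0,0]: The receptive field on the zero-padded input at this output position is [0 19 9]. Elementwise product with the kernel and sum: 19·1 + 9·1.
Output[0,1]: The receptive field on the zero-padded input at this output position is [9 19 1]. Elementwise product with the kernel and sum: 19·1 + 1·1.

28 20 21 7
17 28 22 13
2 20 31 14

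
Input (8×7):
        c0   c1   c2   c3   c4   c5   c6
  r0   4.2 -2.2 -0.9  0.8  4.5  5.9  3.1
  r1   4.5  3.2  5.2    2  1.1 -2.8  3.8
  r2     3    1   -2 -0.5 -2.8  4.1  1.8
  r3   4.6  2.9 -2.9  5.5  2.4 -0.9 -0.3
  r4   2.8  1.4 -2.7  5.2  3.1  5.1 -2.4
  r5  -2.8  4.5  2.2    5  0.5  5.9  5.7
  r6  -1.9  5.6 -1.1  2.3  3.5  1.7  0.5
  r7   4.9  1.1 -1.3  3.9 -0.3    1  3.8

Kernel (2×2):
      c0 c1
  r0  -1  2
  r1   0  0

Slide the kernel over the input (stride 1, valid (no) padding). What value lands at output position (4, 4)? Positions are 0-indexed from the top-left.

7.1

The receptive field on the input at this output position is [3.1 5.1 / 0.5 5.9]. Elementwise product with the kernel and sum: 3.1·-1 + 5.1·2.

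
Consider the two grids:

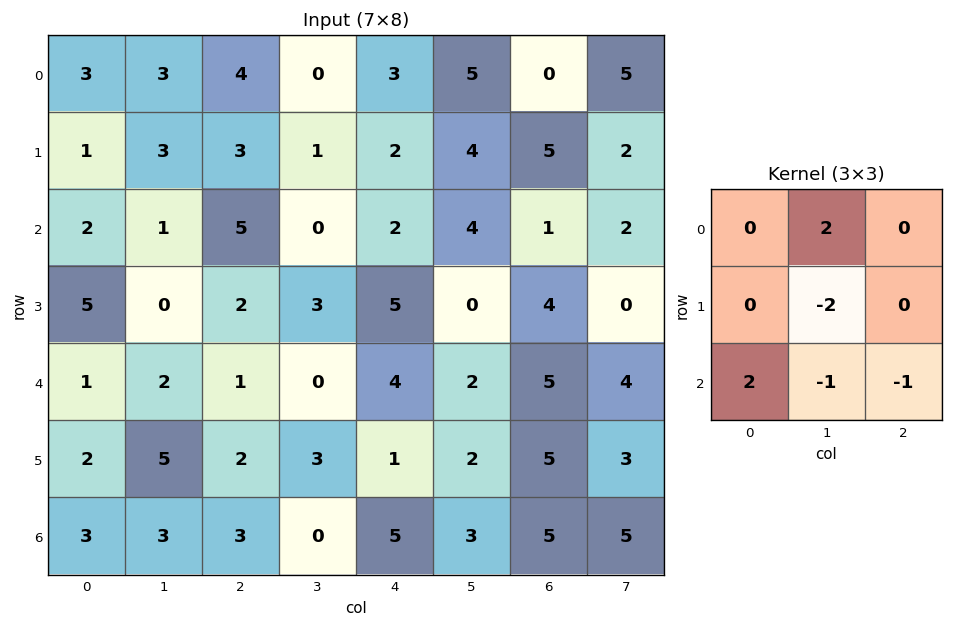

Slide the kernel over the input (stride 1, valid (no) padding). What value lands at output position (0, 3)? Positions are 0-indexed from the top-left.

-4

The receptive field on the input at this output position is [0 3 5 / 1 2 4 / 0 2 4]. Elementwise product with the kernel and sum: 3·2 + 2·-2 + 0·2 + 2·-1 + 4·-1.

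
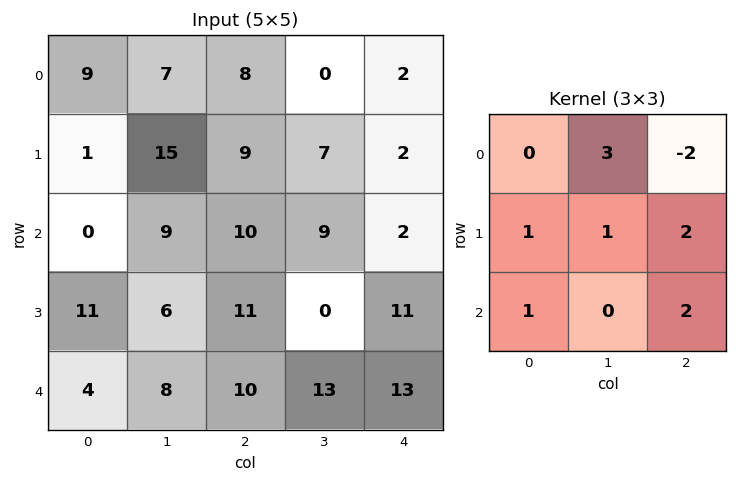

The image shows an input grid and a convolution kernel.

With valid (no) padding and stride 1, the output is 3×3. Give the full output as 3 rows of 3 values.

Output[0,0]: The receptive field on the input at this output position is [9 7 8 / 1 15 9 / 0 9 10]. Elementwise product with the kernel and sum: 7·3 + 8·-2 + 1·1 + 15·1 + 9·2 + 0·1 + 10·2.
Output[0,1]: The receptive field on the input at this output position is [7 8 0 / 15 9 7 / 9 10 9]. Elementwise product with the kernel and sum: 8·3 + 0·-2 + 15·1 + 9·1 + 7·2 + 9·1 + 9·2.

59 89 30
89 56 73
70 63 92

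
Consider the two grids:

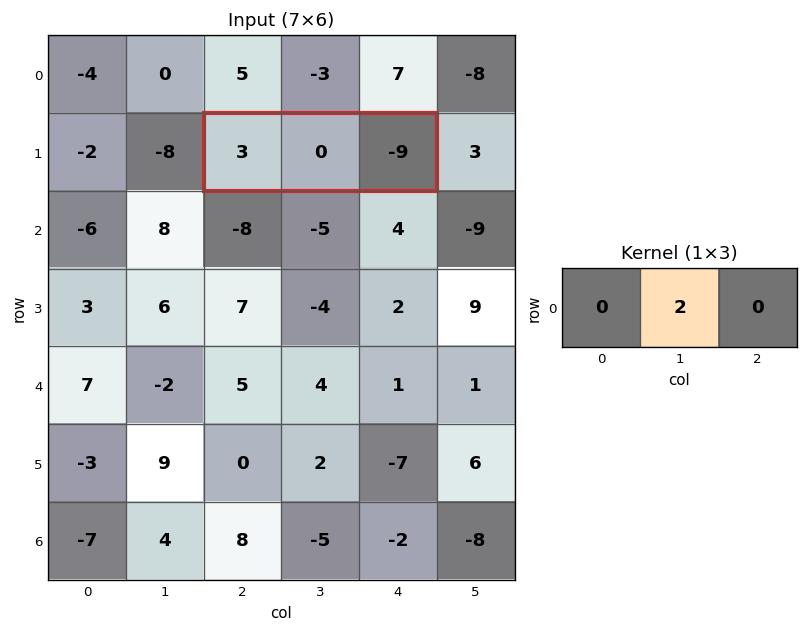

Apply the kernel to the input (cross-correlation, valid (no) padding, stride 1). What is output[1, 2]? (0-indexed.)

0

The receptive field on the input at this output position is [3 0 -9]. Elementwise product with the kernel and sum: 0·2.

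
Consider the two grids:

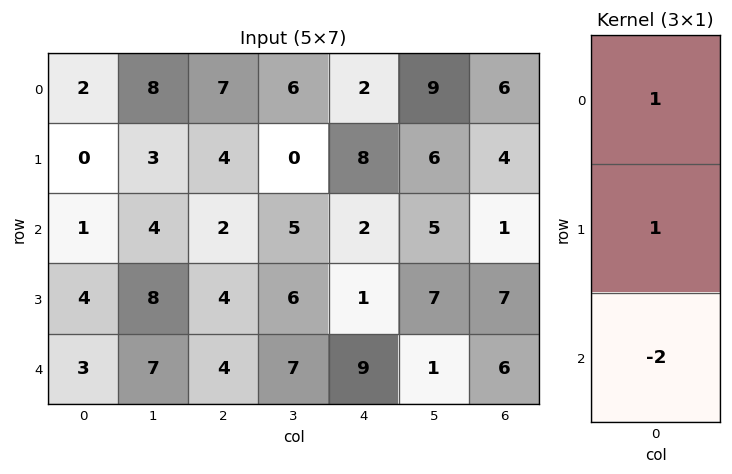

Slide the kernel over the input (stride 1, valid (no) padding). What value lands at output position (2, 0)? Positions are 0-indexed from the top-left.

The receptive field on the input at this output position is [1 / 4 / 3]. Elementwise product with the kernel and sum: 1·1 + 4·1 + 3·-2.

-1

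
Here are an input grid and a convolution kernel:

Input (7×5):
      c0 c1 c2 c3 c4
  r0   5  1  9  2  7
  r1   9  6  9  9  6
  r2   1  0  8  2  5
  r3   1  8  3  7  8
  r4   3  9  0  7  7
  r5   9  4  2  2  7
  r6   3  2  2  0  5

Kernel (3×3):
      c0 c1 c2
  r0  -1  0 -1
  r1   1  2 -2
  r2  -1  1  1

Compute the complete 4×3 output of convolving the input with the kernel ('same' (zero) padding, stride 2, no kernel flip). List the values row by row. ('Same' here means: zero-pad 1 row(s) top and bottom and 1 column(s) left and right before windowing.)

23 27 13
5 -1 4
-7 -20 19
-2 0 8

Output[0,0]: The receptive field on the zero-padded input at this output position is [0 0 0 / 0 5 1 / 0 9 6]. Elementwise product with the kernel and sum: 0·-1 + 0·-1 + 0·1 + 5·2 + 1·-2 + 0·-1 + 9·1 + 6·1.
Output[0,1]: The receptive field on the zero-padded input at this output position is [0 0 0 / 1 9 2 / 6 9 9]. Elementwise product with the kernel and sum: 0·-1 + 0·-1 + 1·1 + 9·2 + 2·-2 + 6·-1 + 9·1 + 9·1.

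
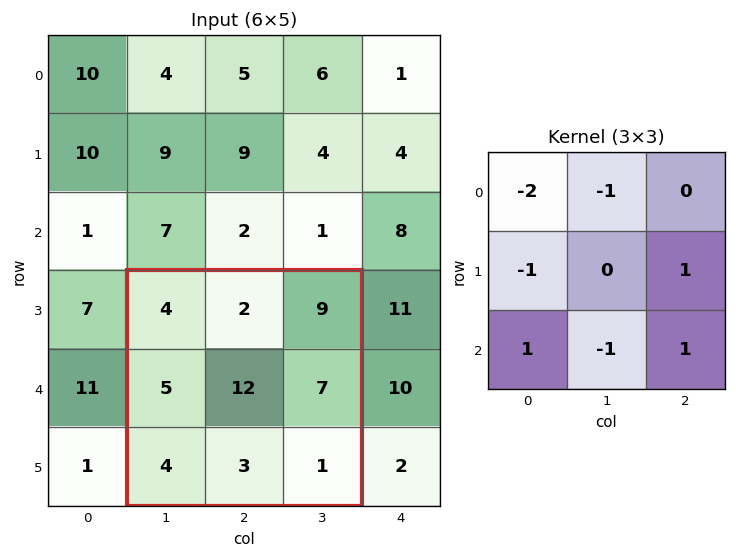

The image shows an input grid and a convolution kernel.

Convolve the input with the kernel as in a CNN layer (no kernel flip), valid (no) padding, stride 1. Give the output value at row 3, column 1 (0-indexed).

The receptive field on the input at this output position is [4 2 9 / 5 12 7 / 4 3 1]. Elementwise product with the kernel and sum: 4·-2 + 2·-1 + 5·-1 + 7·1 + 4·1 + 3·-1 + 1·1.

-6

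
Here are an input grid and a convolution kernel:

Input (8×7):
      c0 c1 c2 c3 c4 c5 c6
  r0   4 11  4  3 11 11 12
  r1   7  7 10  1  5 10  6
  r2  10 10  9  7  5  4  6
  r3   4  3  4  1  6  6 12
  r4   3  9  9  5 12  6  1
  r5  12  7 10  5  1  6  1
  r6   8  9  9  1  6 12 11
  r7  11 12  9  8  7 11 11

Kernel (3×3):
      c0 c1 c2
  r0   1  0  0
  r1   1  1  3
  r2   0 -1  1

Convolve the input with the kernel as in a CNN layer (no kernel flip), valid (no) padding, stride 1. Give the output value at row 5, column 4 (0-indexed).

52

The receptive field on the input at this output position is [1 6 1 / 6 12 11 / 7 11 11]. Elementwise product with the kernel and sum: 1·1 + 6·1 + 12·1 + 11·3 + 11·-1 + 11·1.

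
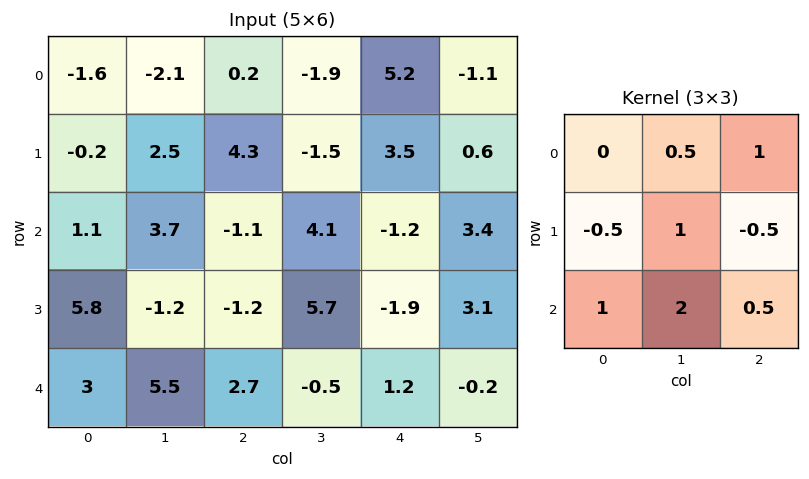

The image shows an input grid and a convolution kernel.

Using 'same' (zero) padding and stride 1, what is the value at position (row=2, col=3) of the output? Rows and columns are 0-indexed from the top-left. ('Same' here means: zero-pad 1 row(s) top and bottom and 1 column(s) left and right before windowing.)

The receptive field on the zero-padded input at this output position is [4.3 -1.5 3.5 / -1.1 4.1 -1.2 / -1.2 5.7 -1.9]. Elementwise product with the kernel and sum: -1.5·0.5 + 3.5·1 + -1.1·-0.5 + 4.1·1 + -1.2·-0.5 + -1.2·1 + 5.7·2 + -1.9·0.5.

17.25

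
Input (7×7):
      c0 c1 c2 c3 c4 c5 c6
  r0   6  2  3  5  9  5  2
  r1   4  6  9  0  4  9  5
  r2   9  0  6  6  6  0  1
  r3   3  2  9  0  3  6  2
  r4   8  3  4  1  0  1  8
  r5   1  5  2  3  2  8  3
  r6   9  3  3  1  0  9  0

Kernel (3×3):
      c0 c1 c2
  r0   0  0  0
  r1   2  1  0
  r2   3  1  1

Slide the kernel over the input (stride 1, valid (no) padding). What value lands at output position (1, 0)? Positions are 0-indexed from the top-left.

38

The receptive field on the input at this output position is [4 6 9 / 9 0 6 / 3 2 9]. Elementwise product with the kernel and sum: 9·2 + 0·1 + 3·3 + 2·1 + 9·1.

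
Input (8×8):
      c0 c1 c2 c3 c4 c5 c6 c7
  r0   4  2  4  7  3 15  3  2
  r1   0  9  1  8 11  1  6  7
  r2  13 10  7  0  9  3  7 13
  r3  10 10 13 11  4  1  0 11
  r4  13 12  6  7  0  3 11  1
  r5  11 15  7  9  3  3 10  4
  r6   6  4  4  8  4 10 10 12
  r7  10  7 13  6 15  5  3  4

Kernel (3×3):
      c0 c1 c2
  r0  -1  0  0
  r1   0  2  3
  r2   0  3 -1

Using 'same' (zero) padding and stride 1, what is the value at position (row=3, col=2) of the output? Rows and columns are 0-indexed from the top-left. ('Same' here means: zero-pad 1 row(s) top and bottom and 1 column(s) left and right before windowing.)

The receptive field on the zero-padded input at this output position is [10 7 0 / 10 13 11 / 12 6 7]. Elementwise product with the kernel and sum: 10·-1 + 13·2 + 11·3 + 6·3 + 7·-1.

60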